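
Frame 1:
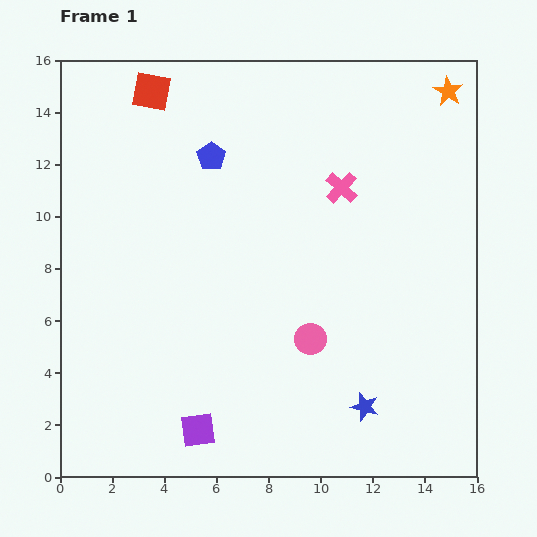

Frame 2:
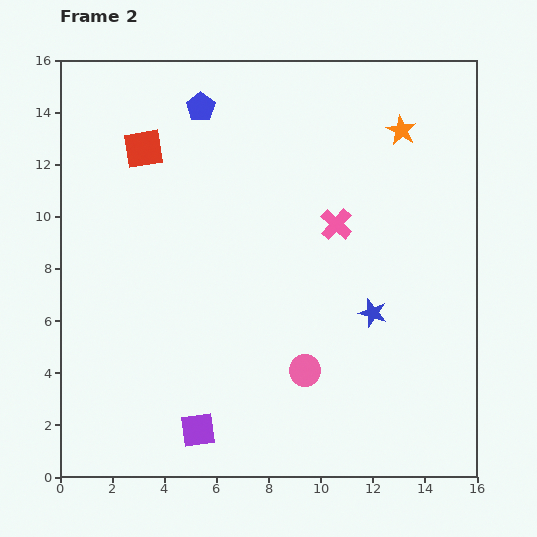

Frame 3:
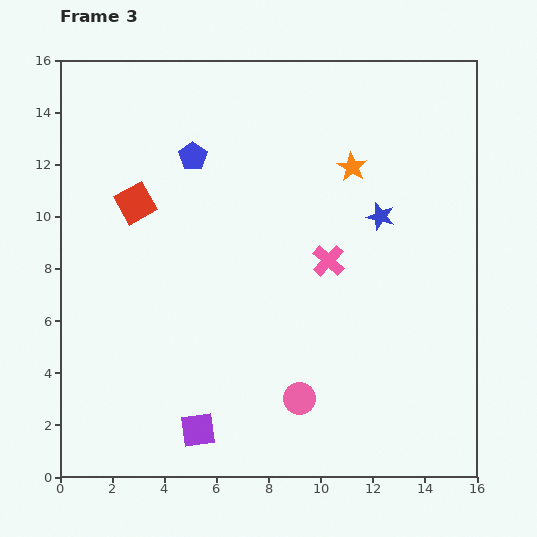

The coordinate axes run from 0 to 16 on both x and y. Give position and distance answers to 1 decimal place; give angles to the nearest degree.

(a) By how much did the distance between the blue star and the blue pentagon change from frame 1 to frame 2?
-1.0

Distance in frame 1: 11.3. Distance in frame 2: 10.3.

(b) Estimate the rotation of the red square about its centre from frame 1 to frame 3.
40° counter-clockwise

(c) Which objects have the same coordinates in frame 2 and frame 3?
the purple square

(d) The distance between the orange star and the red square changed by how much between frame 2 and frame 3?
-1.5

Distance in frame 2: 9.9. Distance in frame 3: 8.4.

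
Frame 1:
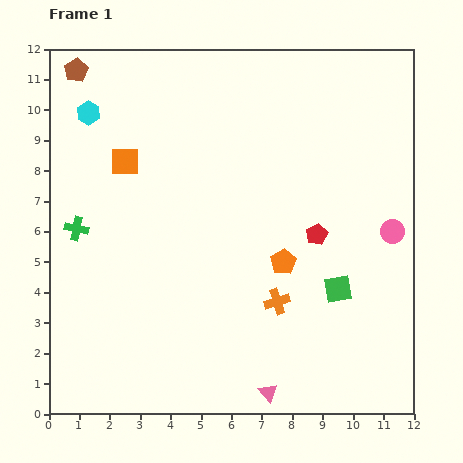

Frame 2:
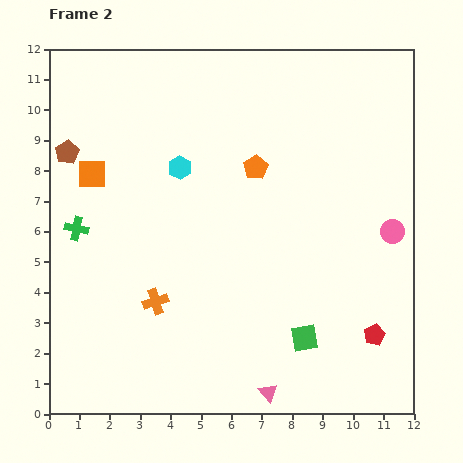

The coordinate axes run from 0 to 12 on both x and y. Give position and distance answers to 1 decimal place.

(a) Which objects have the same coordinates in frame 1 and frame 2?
the pink triangle, the green cross, the pink circle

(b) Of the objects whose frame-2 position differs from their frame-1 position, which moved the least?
the orange square

(moved 1.2)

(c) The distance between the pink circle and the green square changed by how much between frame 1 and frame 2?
+1.9

Distance in frame 1: 2.6. Distance in frame 2: 4.5.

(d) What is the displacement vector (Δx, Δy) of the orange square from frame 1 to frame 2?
(-1.1, -0.4)

The orange square was at (2.5, 8.3) in frame 1 and (1.4, 7.9) in frame 2.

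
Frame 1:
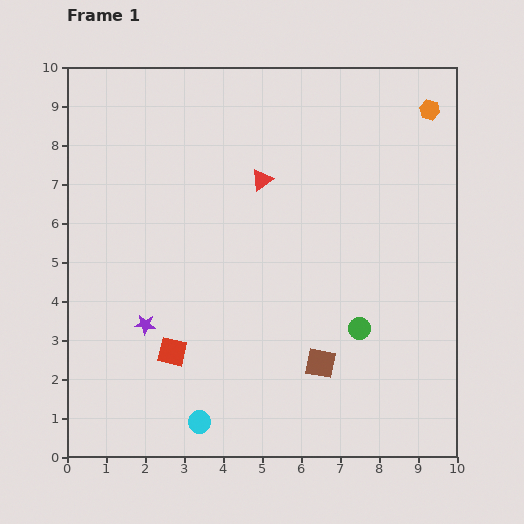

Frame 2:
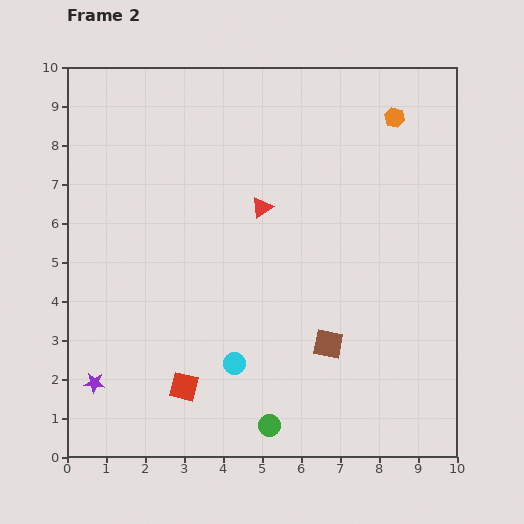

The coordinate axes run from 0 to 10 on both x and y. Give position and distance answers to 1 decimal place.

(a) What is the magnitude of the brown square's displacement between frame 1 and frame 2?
0.5

The brown square moved from (6.5, 2.4) to (6.7, 2.9), a distance of √(0.2² + 0.5²) ≈ 0.5.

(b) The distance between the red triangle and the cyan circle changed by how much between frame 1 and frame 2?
-2.3

Distance in frame 1: 6.4. Distance in frame 2: 4.1.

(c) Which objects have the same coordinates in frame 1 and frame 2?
none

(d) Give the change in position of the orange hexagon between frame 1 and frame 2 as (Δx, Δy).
(-0.9, -0.2)

The orange hexagon was at (9.3, 8.9) in frame 1 and (8.4, 8.7) in frame 2.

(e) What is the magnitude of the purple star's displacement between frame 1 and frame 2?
2.0

The purple star moved from (2.0, 3.4) to (0.7, 1.9), a distance of √(1.3² + 1.5²) ≈ 2.0.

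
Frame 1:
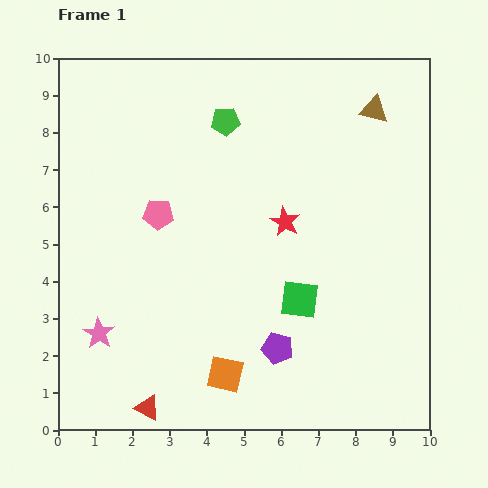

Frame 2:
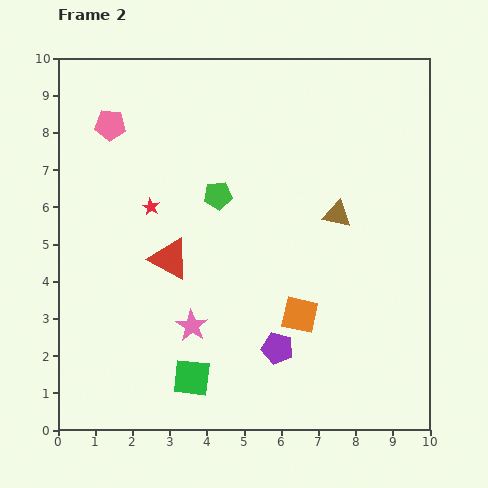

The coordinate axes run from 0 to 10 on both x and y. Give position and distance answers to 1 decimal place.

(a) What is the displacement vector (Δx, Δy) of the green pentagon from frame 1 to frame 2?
(-0.2, -2.0)

The green pentagon was at (4.5, 8.3) in frame 1 and (4.3, 6.3) in frame 2.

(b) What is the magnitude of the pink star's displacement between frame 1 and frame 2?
2.5

The pink star moved from (1.1, 2.6) to (3.6, 2.8), a distance of √(2.5² + 0.2²) ≈ 2.5.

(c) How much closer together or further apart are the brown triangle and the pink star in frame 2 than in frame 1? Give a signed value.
-4.6

Distance in frame 1: 9.5. Distance in frame 2: 4.9.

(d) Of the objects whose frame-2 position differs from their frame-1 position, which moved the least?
the green pentagon

(moved 2.0)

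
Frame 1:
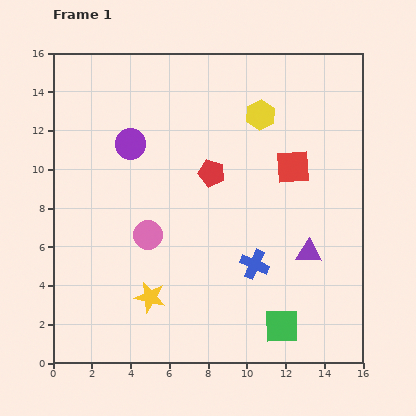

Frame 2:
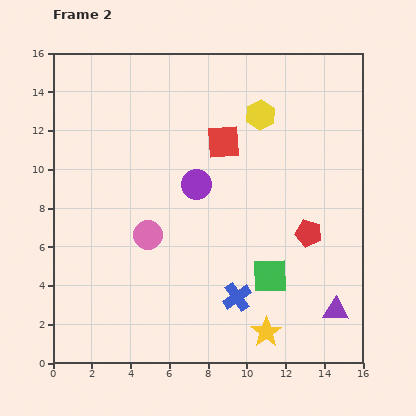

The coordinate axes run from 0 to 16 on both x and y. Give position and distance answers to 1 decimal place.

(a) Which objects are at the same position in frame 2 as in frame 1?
the yellow hexagon, the pink circle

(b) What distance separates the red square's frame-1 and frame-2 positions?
3.8

The red square moved from (12.4, 10.1) to (8.8, 11.4), a distance of √(3.6² + 1.3²) ≈ 3.8.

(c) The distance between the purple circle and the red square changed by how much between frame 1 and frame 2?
-5.9

Distance in frame 1: 8.5. Distance in frame 2: 2.6.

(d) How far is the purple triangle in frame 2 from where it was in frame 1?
3.3

The purple triangle moved from (13.2, 5.7) to (14.6, 2.7), a distance of √(1.4² + 3.0²) ≈ 3.3.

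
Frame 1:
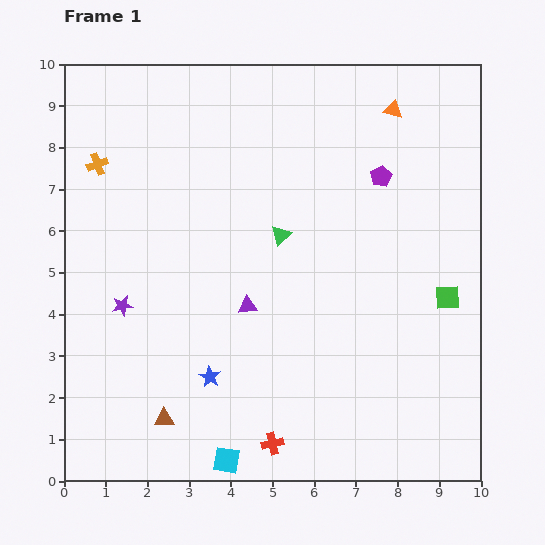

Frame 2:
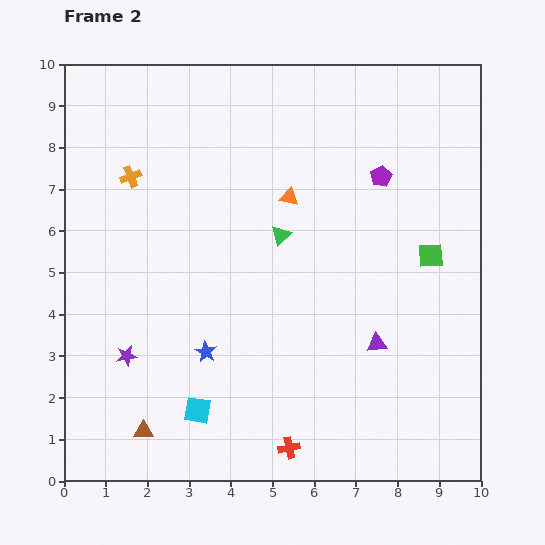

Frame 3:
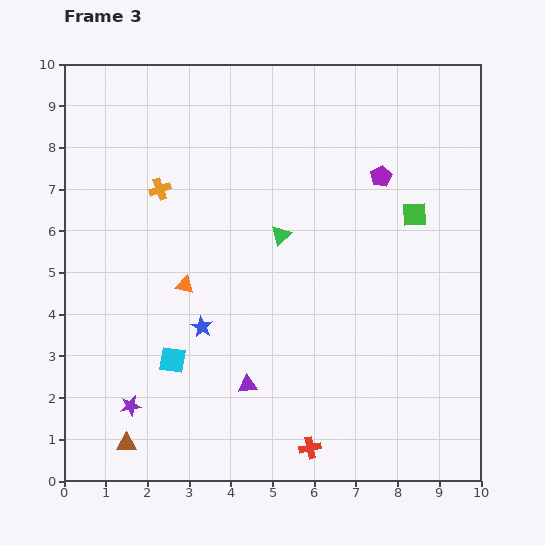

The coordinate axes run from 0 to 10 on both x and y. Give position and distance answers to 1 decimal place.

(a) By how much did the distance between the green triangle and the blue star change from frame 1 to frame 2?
-0.5

Distance in frame 1: 3.8. Distance in frame 2: 3.3.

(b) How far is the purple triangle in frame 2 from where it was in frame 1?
3.2

The purple triangle moved from (4.4, 4.2) to (7.5, 3.3), a distance of √(3.1² + 0.9²) ≈ 3.2.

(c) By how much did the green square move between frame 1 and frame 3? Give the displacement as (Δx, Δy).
(-0.8, 2.0)

The green square was at (9.2, 4.4) in frame 1 and (8.4, 6.4) in frame 3.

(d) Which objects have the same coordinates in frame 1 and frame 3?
the purple pentagon, the green triangle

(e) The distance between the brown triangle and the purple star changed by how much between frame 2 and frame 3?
-0.9

Distance in frame 2: 1.8. Distance in frame 3: 0.9.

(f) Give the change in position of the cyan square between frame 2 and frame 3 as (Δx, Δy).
(-0.6, 1.2)

The cyan square was at (3.2, 1.7) in frame 2 and (2.6, 2.9) in frame 3.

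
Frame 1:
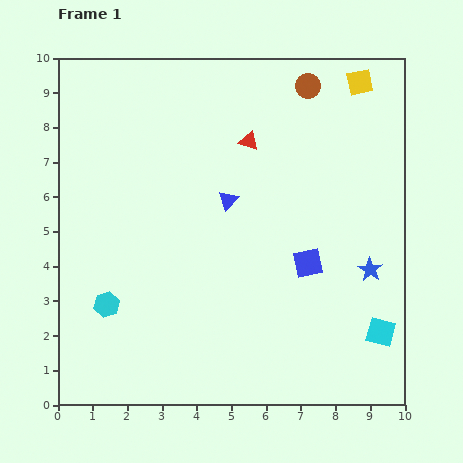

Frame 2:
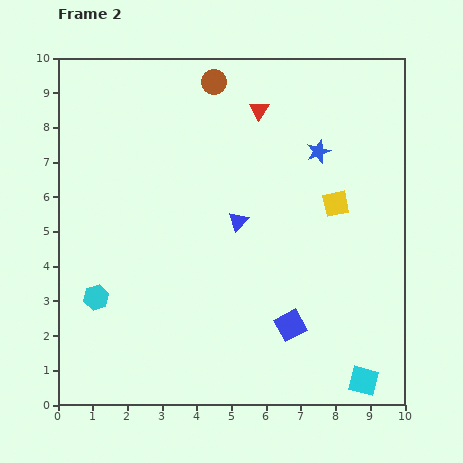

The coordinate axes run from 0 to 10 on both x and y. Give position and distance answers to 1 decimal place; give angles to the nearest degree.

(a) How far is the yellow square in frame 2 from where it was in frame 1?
3.6

The yellow square moved from (8.7, 9.3) to (8.0, 5.8), a distance of √(0.7² + 3.5²) ≈ 3.6.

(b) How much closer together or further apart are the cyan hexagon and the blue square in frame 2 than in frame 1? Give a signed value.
-0.2

Distance in frame 1: 5.9. Distance in frame 2: 5.7.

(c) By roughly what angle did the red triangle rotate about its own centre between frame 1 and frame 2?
42° clockwise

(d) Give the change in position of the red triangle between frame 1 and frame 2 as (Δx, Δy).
(0.3, 0.9)

The red triangle was at (5.5, 7.6) in frame 1 and (5.8, 8.5) in frame 2.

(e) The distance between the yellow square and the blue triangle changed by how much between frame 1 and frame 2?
-2.3

Distance in frame 1: 5.1. Distance in frame 2: 2.8.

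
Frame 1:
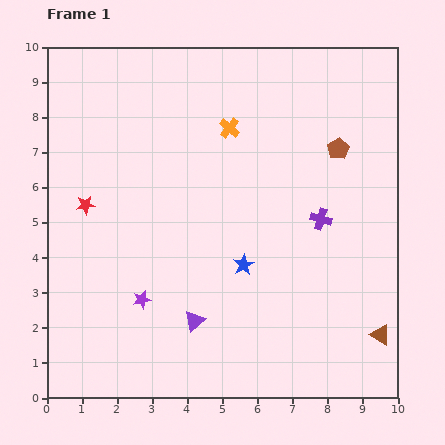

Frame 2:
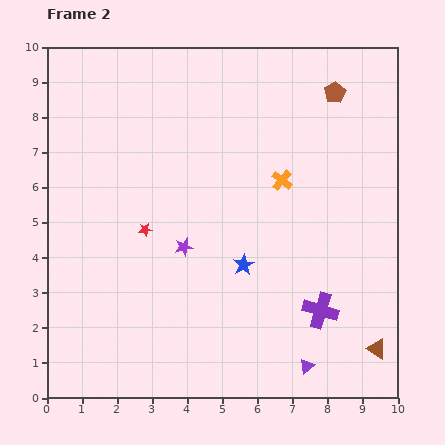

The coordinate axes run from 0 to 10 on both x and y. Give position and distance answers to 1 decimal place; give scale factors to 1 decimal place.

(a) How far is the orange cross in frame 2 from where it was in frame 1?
2.1

The orange cross moved from (5.2, 7.7) to (6.7, 6.2), a distance of √(1.5² + 1.5²) ≈ 2.1.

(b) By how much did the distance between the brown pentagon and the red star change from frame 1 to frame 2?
-0.7

Distance in frame 1: 7.4. Distance in frame 2: 6.7.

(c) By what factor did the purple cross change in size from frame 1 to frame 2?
1.7×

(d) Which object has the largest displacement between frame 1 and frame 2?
the purple triangle

(moved 3.5; next 2.6)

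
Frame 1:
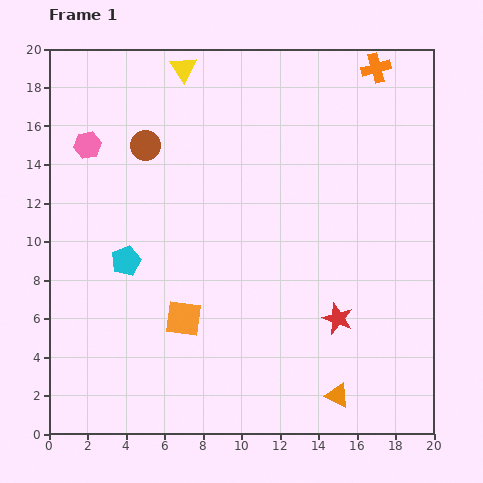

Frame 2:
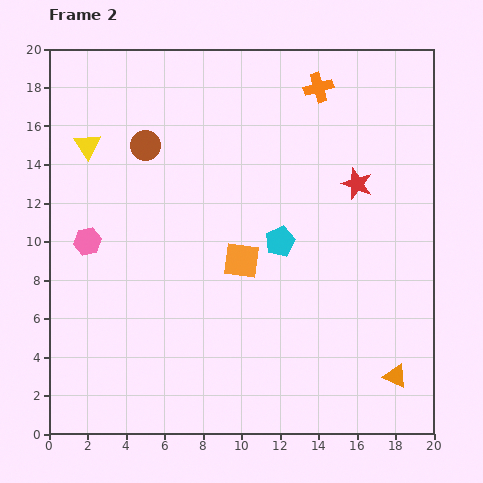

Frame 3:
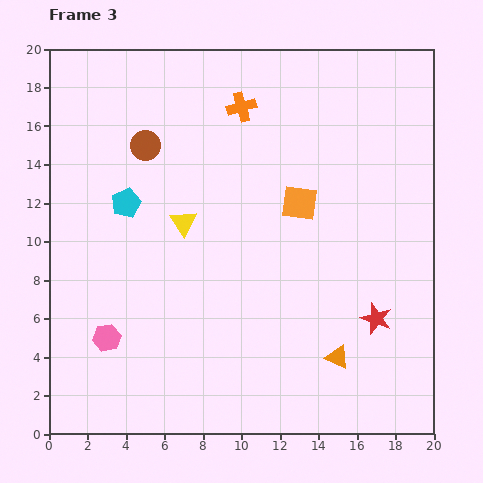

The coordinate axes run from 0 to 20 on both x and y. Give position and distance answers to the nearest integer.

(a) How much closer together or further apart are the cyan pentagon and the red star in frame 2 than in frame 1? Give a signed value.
-6

Distance in frame 1: 11. Distance in frame 2: 5.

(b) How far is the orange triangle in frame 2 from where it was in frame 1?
3

The orange triangle moved from (15, 2) to (18, 3), a distance of √(3² + 1²) ≈ 3.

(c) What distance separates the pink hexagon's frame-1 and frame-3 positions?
10

The pink hexagon moved from (2, 15) to (3, 5), a distance of √(1² + 10²) ≈ 10.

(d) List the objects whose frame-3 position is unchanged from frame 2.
the brown circle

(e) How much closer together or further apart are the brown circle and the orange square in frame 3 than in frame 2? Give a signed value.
+1

Distance in frame 2: 8. Distance in frame 3: 9.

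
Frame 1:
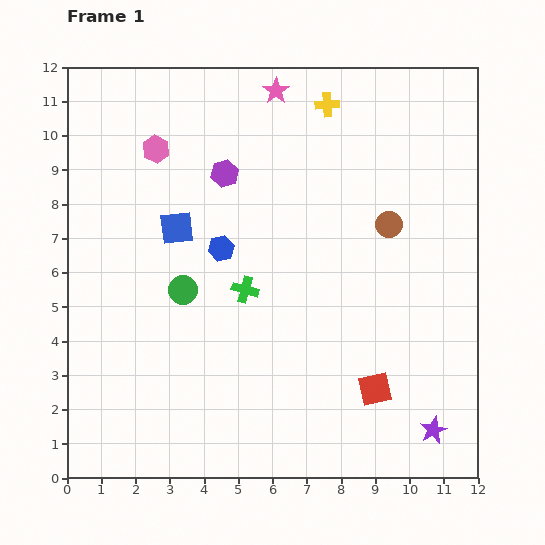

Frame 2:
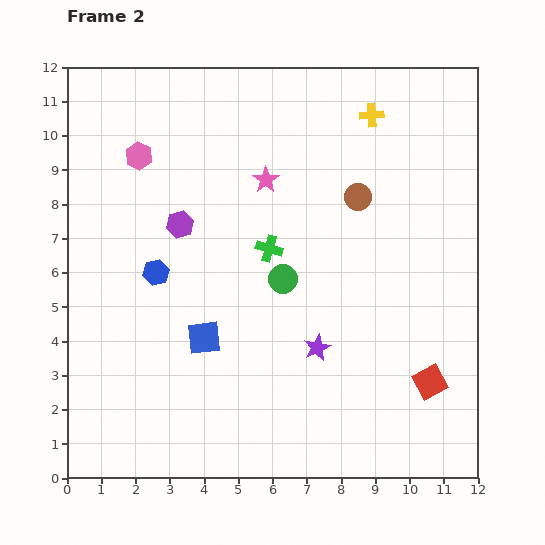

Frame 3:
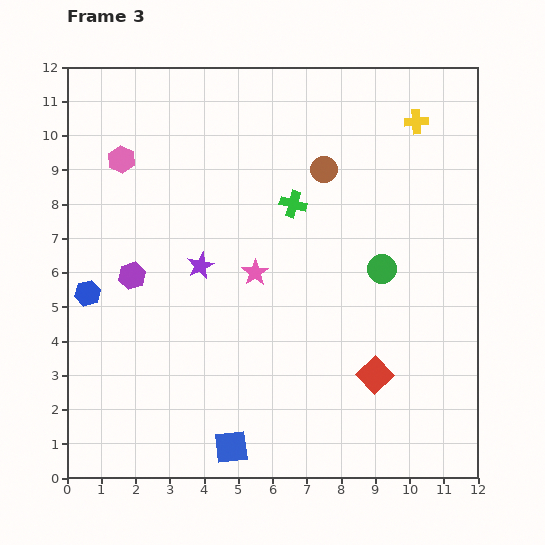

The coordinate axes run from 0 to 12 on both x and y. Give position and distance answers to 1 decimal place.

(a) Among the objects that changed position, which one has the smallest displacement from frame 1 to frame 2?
the pink hexagon

(moved 0.5)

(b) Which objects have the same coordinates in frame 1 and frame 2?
none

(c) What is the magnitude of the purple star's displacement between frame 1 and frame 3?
8.3

The purple star moved from (10.7, 1.4) to (3.9, 6.2), a distance of √(6.8² + 4.8²) ≈ 8.3.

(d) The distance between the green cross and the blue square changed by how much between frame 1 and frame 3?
+4.6

Distance in frame 1: 2.7. Distance in frame 3: 7.3.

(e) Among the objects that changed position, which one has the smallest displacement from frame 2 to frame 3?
the pink hexagon

(moved 0.5)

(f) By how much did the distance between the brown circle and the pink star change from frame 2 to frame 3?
+0.9

Distance in frame 2: 2.7. Distance in frame 3: 3.6.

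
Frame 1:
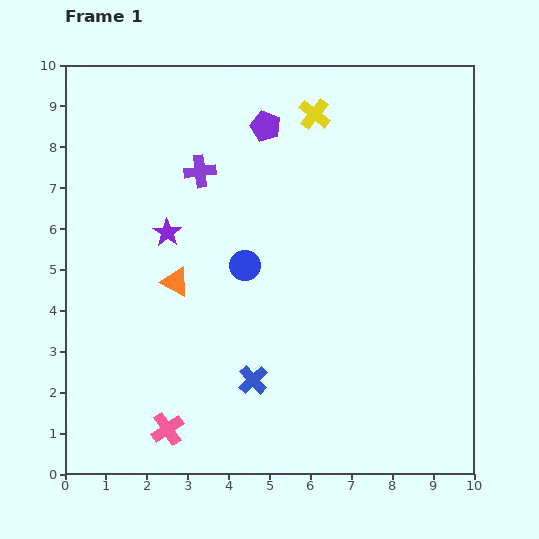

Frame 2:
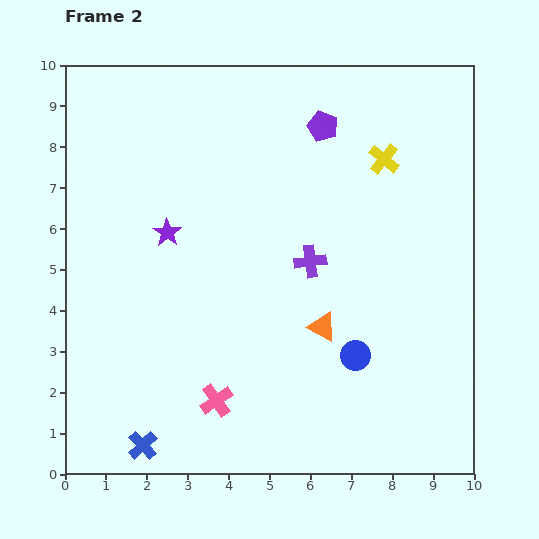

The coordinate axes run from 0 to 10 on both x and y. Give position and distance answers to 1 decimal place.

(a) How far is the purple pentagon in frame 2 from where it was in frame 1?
1.4

The purple pentagon moved from (4.9, 8.5) to (6.3, 8.5), a distance of √(1.4² + 0.0²) ≈ 1.4.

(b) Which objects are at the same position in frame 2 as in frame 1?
the purple star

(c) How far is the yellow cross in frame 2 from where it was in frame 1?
2.0

The yellow cross moved from (6.1, 8.8) to (7.8, 7.7), a distance of √(1.7² + 1.1²) ≈ 2.0.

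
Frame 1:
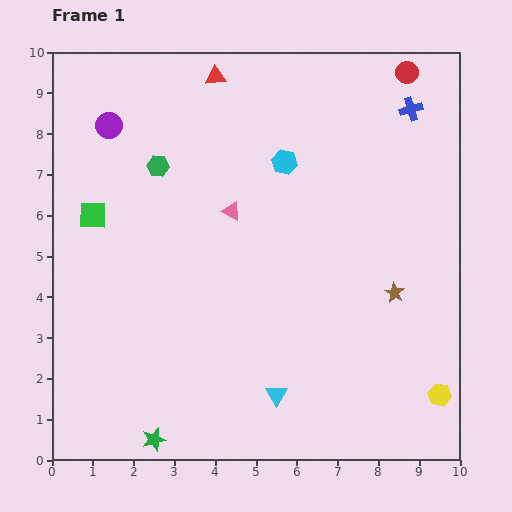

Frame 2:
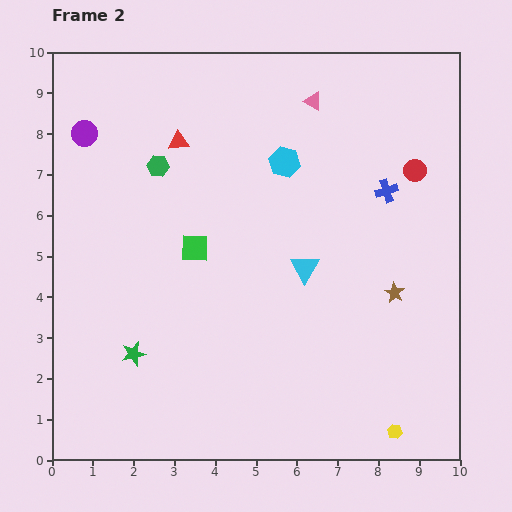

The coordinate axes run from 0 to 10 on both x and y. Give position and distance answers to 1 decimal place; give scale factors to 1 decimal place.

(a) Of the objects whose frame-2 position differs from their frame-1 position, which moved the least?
the purple circle

(moved 0.6)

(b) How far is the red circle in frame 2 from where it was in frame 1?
2.4

The red circle moved from (8.7, 9.5) to (8.9, 7.1), a distance of √(0.2² + 2.4²) ≈ 2.4.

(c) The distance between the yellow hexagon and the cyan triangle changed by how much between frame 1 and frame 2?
+0.6

Distance in frame 1: 4.0. Distance in frame 2: 4.6.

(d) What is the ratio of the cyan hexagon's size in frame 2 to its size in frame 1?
1.3×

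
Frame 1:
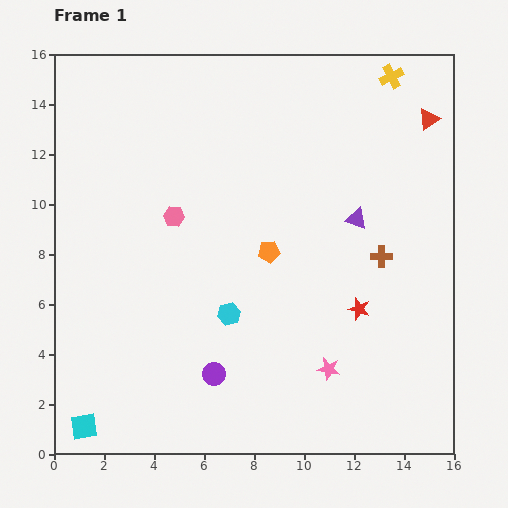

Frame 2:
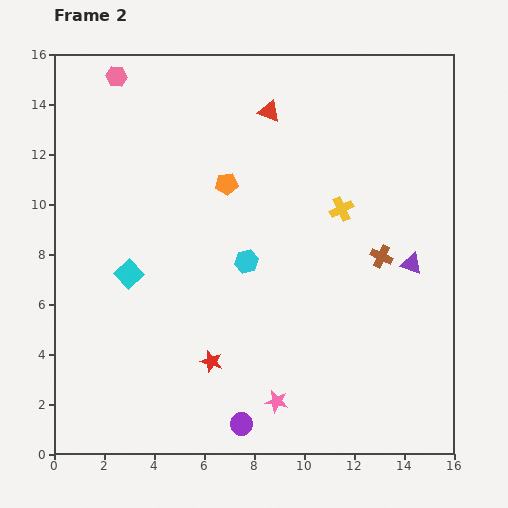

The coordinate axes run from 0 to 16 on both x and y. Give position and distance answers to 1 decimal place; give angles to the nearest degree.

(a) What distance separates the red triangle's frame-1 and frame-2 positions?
6.4

The red triangle moved from (15.0, 13.4) to (8.6, 13.7), a distance of √(6.4² + 0.3²) ≈ 6.4.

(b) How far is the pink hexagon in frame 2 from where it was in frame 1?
6.1

The pink hexagon moved from (4.8, 9.5) to (2.5, 15.1), a distance of √(2.3² + 5.6²) ≈ 6.1.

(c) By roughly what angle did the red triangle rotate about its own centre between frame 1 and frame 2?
53° clockwise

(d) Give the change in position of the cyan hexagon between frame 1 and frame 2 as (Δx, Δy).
(0.7, 2.1)

The cyan hexagon was at (7.0, 5.6) in frame 1 and (7.7, 7.7) in frame 2.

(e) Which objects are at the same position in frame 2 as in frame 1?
the brown cross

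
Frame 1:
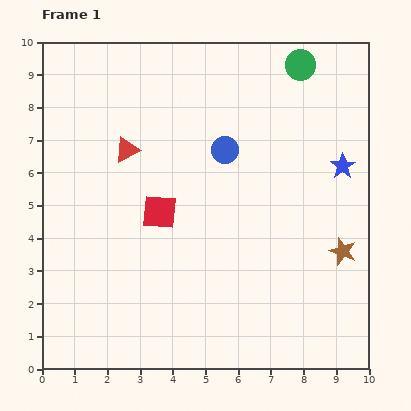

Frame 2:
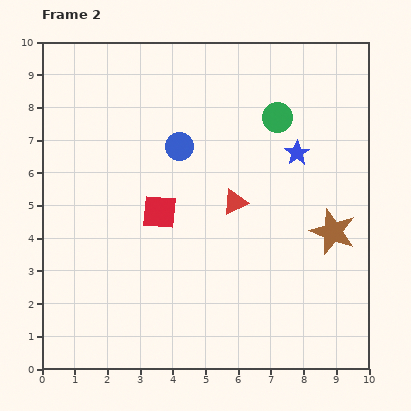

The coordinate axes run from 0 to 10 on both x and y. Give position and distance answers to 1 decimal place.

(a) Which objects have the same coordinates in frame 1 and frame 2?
the red square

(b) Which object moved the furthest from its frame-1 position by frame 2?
the red triangle

(moved 3.7; next 1.7)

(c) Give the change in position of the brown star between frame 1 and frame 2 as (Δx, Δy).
(-0.3, 0.6)

The brown star was at (9.2, 3.6) in frame 1 and (8.9, 4.2) in frame 2.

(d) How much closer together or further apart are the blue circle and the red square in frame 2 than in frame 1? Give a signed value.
-0.7

Distance in frame 1: 2.8. Distance in frame 2: 2.1.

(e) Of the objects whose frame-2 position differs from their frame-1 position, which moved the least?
the brown star

(moved 0.7)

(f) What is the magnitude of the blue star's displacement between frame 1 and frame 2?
1.5

The blue star moved from (9.2, 6.2) to (7.8, 6.6), a distance of √(1.4² + 0.4²) ≈ 1.5.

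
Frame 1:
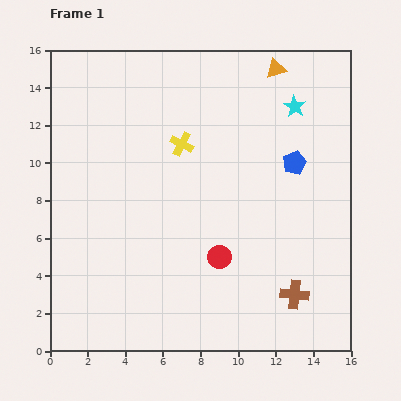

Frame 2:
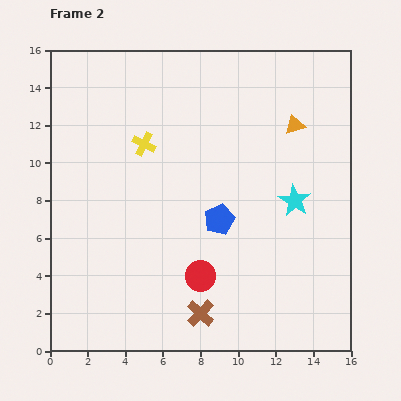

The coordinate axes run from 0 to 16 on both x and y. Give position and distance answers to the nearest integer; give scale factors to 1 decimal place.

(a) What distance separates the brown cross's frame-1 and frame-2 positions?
5

The brown cross moved from (13, 3) to (8, 2), a distance of √(5² + 1²) ≈ 5.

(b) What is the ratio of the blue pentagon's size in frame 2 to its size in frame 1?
1.3×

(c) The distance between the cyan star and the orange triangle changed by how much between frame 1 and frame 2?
+2

Distance in frame 1: 2. Distance in frame 2: 4.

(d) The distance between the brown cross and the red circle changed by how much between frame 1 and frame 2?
-2

Distance in frame 1: 4. Distance in frame 2: 2.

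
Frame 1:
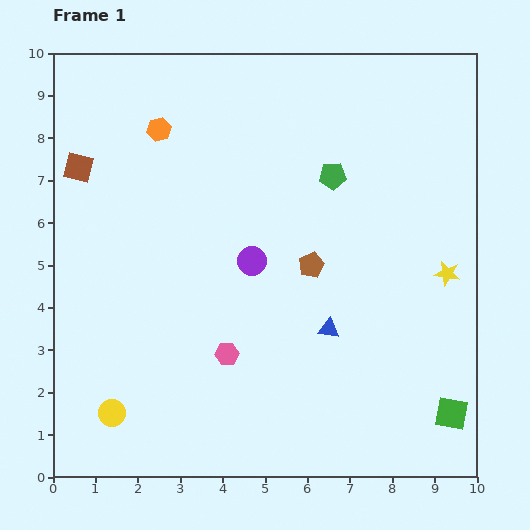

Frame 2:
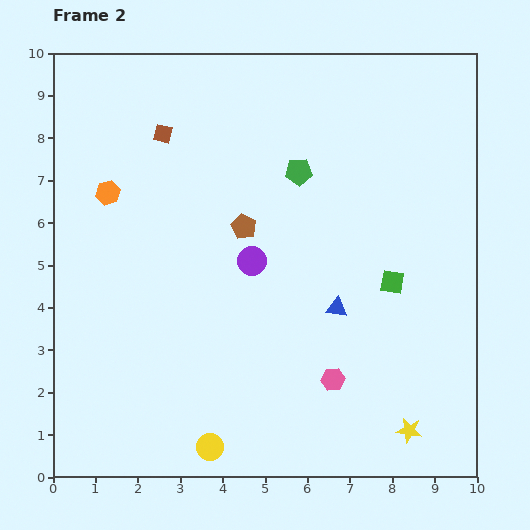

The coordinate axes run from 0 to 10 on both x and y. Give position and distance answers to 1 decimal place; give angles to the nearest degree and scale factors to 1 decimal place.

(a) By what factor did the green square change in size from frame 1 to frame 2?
0.7×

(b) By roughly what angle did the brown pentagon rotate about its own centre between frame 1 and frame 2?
20° counter-clockwise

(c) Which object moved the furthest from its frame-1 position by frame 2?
the yellow star

(moved 3.8; next 3.4)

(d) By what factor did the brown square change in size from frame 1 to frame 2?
0.6×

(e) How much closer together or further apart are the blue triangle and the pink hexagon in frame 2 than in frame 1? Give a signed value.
-0.8

Distance in frame 1: 2.5. Distance in frame 2: 1.7.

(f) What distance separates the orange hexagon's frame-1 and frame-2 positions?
1.9

The orange hexagon moved from (2.5, 8.2) to (1.3, 6.7), a distance of √(1.2² + 1.5²) ≈ 1.9.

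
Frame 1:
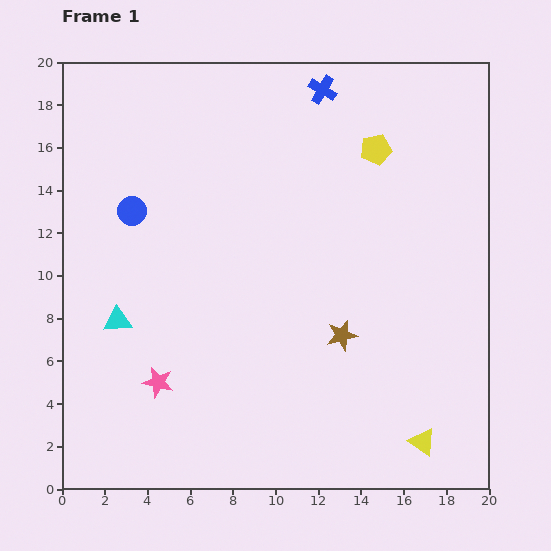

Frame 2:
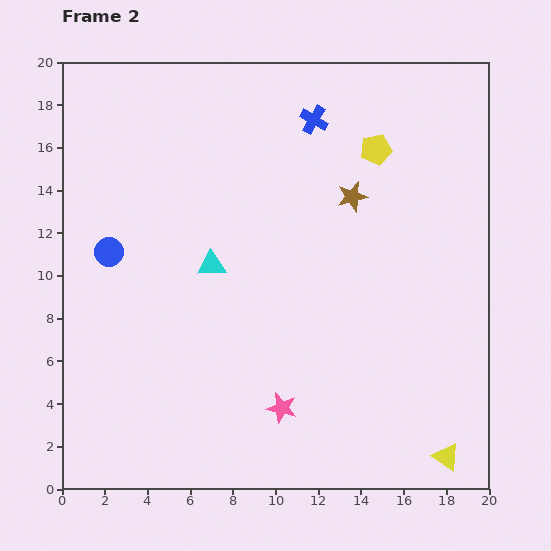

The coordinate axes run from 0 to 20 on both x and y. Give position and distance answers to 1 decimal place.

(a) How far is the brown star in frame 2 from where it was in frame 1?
6.5

The brown star moved from (13.1, 7.2) to (13.6, 13.7), a distance of √(0.5² + 6.5²) ≈ 6.5.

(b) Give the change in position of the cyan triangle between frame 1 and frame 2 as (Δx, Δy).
(4.4, 2.6)

The cyan triangle was at (2.6, 7.9) in frame 1 and (7.0, 10.5) in frame 2.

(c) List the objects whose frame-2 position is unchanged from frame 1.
the yellow pentagon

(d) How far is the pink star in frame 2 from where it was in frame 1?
5.9

The pink star moved from (4.5, 5.0) to (10.3, 3.8), a distance of √(5.8² + 1.2²) ≈ 5.9.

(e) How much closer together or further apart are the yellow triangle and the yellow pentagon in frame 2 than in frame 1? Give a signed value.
+0.9

Distance in frame 1: 13.9. Distance in frame 2: 14.8.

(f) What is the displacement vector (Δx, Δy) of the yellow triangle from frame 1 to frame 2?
(1.1, -0.7)

The yellow triangle was at (16.9, 2.2) in frame 1 and (18.0, 1.5) in frame 2.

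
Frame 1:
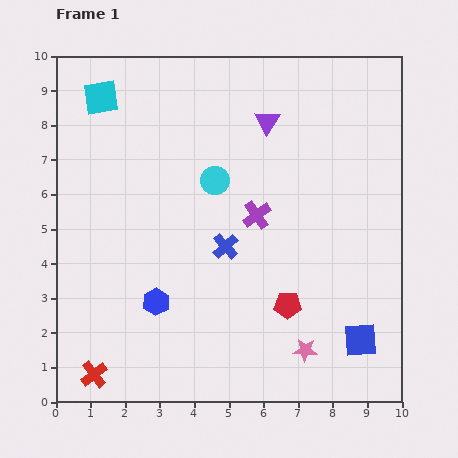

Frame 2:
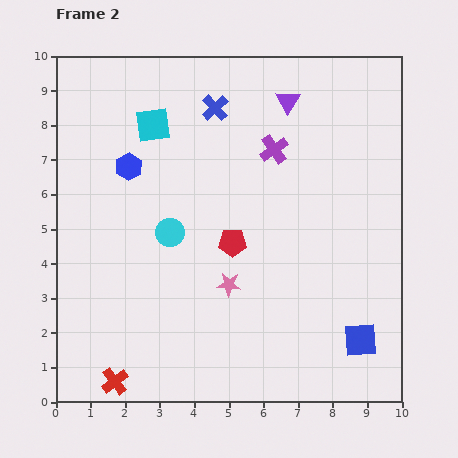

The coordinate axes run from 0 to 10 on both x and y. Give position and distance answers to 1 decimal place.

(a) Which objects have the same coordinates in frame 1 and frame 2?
the blue square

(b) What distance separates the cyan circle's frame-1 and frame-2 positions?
2.0

The cyan circle moved from (4.6, 6.4) to (3.3, 4.9), a distance of √(1.3² + 1.5²) ≈ 2.0.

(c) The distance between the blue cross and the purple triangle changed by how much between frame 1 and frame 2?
-1.7

Distance in frame 1: 3.8. Distance in frame 2: 2.1.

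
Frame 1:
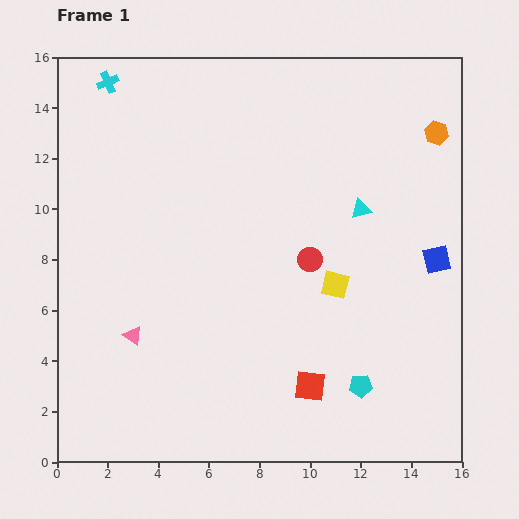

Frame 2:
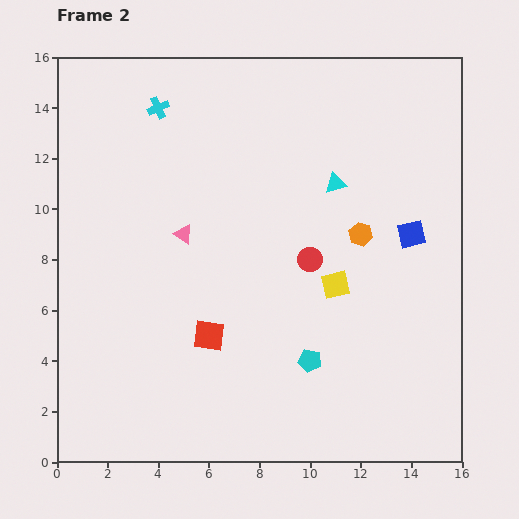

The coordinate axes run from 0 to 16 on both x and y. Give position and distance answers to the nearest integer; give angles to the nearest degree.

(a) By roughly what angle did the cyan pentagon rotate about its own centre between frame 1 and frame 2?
16° clockwise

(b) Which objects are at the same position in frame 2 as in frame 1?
the red circle, the yellow square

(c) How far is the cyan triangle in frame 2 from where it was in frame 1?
1

The cyan triangle moved from (12, 10) to (11, 11), a distance of √(1² + 1²) ≈ 1.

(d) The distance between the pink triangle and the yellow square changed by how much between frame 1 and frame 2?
-2

Distance in frame 1: 8. Distance in frame 2: 6.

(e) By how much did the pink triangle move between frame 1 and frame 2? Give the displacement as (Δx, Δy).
(2, 4)

The pink triangle was at (3, 5) in frame 1 and (5, 9) in frame 2.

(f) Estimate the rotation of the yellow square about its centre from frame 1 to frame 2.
28° counter-clockwise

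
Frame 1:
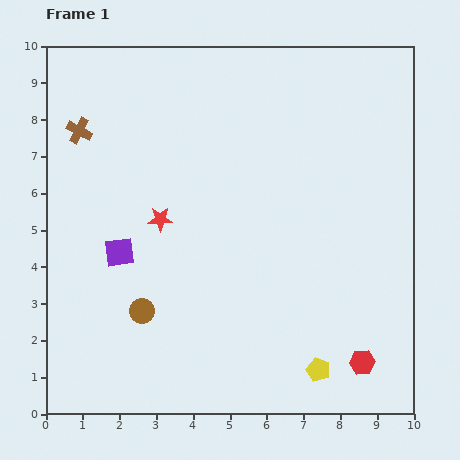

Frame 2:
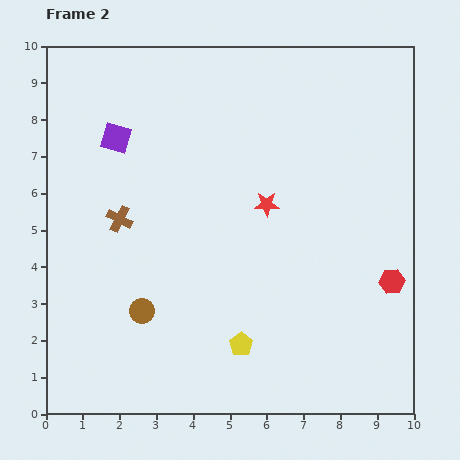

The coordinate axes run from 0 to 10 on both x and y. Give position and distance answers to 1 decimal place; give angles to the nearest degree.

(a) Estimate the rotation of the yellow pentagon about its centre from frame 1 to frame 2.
16° clockwise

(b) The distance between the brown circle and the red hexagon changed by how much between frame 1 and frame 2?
+0.6

Distance in frame 1: 6.2. Distance in frame 2: 6.8.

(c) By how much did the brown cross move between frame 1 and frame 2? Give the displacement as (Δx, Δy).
(1.1, -2.4)

The brown cross was at (0.9, 7.7) in frame 1 and (2.0, 5.3) in frame 2.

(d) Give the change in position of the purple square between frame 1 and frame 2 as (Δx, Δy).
(-0.1, 3.1)

The purple square was at (2.0, 4.4) in frame 1 and (1.9, 7.5) in frame 2.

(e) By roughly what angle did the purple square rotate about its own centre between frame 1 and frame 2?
23° clockwise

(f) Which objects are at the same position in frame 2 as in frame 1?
the brown circle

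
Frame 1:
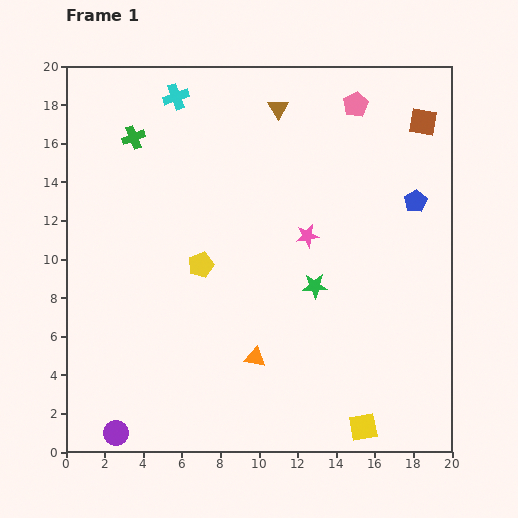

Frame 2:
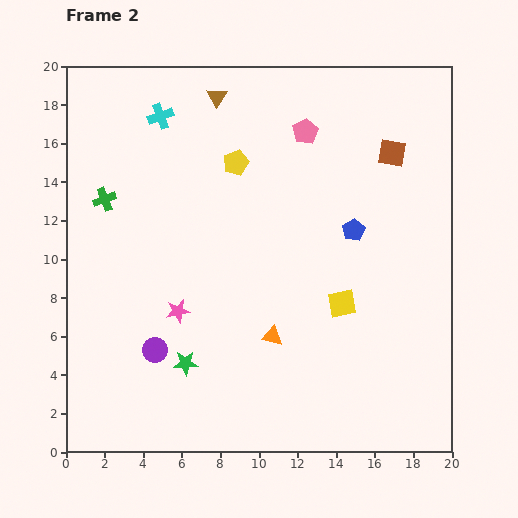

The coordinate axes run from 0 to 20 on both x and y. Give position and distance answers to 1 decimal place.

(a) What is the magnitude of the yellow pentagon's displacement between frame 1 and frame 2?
5.6

The yellow pentagon moved from (7.0, 9.7) to (8.8, 15.0), a distance of √(1.8² + 5.3²) ≈ 5.6.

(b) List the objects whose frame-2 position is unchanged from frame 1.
none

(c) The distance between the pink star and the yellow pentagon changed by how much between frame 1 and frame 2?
+2.6

Distance in frame 1: 5.7. Distance in frame 2: 8.3.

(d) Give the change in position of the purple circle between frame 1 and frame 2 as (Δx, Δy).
(2.0, 4.3)

The purple circle was at (2.6, 1.0) in frame 1 and (4.6, 5.3) in frame 2.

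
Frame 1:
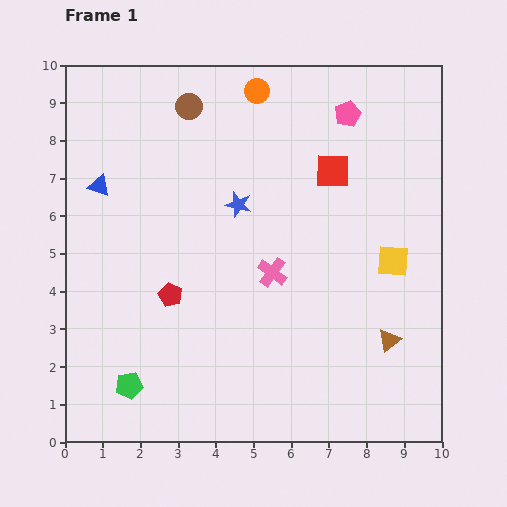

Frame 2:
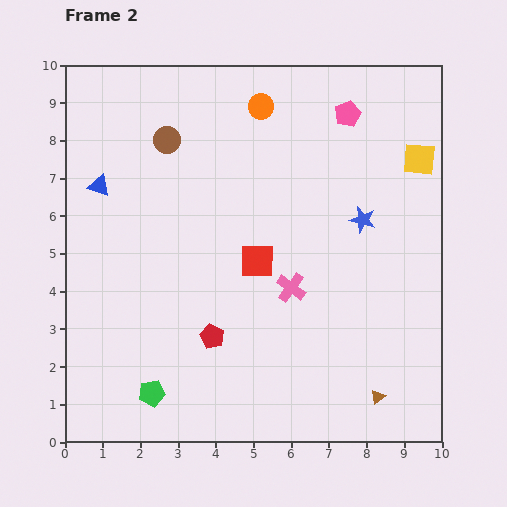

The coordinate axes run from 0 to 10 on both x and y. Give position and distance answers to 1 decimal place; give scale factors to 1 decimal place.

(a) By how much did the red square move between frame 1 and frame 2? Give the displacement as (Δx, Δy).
(-2.0, -2.4)

The red square was at (7.1, 7.2) in frame 1 and (5.1, 4.8) in frame 2.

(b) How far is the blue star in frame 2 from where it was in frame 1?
3.3

The blue star moved from (4.6, 6.3) to (7.9, 5.9), a distance of √(3.3² + 0.4²) ≈ 3.3.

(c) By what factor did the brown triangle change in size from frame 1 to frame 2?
0.6×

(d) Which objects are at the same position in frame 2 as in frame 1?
the pink pentagon, the blue triangle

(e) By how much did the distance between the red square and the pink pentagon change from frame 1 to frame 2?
+3.0

Distance in frame 1: 1.6. Distance in frame 2: 4.6.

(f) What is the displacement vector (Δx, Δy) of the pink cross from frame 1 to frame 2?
(0.5, -0.4)

The pink cross was at (5.5, 4.5) in frame 1 and (6.0, 4.1) in frame 2.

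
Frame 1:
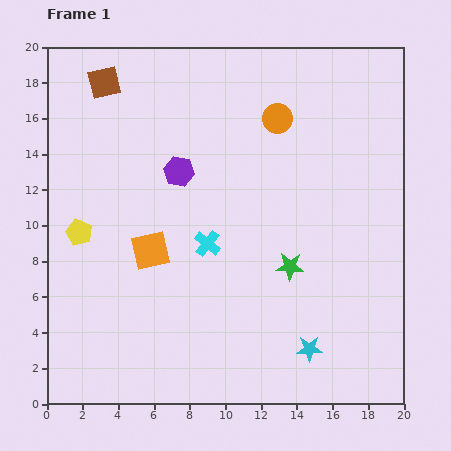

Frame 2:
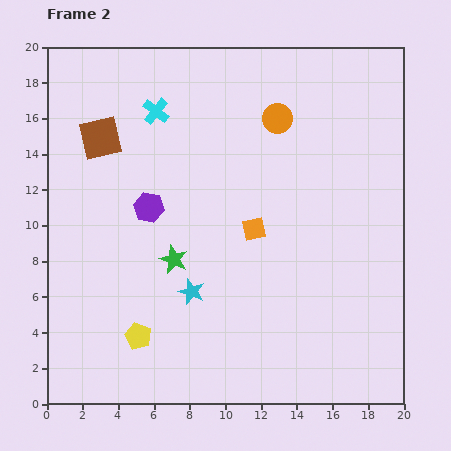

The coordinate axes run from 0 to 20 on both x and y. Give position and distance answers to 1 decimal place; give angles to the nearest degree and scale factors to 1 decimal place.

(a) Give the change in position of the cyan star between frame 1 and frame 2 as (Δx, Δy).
(-6.6, 3.2)

The cyan star was at (14.7, 3.1) in frame 1 and (8.1, 6.3) in frame 2.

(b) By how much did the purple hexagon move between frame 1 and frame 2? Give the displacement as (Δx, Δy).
(-1.7, -2.0)

The purple hexagon was at (7.4, 13.0) in frame 1 and (5.7, 11.0) in frame 2.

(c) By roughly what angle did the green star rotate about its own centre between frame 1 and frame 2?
21° clockwise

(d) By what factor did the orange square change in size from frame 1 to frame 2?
0.6×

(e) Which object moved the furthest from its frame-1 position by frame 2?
the cyan cross

(moved 7.9; next 7.3)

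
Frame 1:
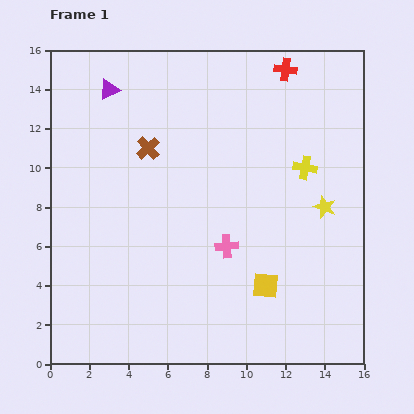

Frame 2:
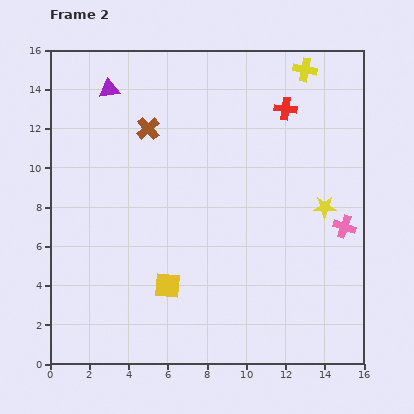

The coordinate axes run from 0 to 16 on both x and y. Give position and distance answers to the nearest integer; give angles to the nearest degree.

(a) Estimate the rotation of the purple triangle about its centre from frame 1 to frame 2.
19° clockwise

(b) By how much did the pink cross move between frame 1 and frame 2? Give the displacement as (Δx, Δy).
(6, 1)

The pink cross was at (9, 6) in frame 1 and (15, 7) in frame 2.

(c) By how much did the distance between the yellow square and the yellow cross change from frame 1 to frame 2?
+7

Distance in frame 1: 6. Distance in frame 2: 13.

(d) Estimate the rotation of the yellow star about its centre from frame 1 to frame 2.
21° counter-clockwise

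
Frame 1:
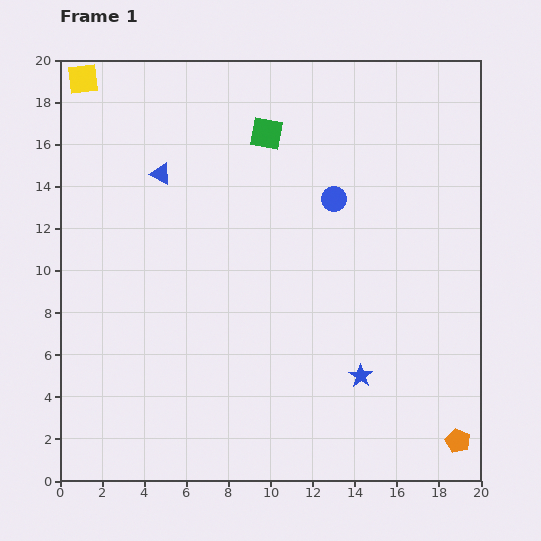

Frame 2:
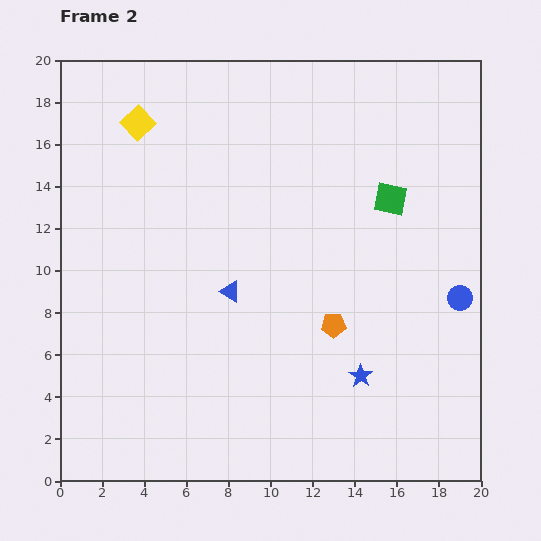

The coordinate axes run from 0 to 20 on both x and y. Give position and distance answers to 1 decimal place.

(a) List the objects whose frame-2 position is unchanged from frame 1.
the blue star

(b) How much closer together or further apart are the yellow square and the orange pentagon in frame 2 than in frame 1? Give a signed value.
-11.4

Distance in frame 1: 24.8. Distance in frame 2: 13.4.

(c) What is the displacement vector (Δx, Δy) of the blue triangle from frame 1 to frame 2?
(3.3, -5.6)

The blue triangle was at (4.8, 14.6) in frame 1 and (8.1, 9.0) in frame 2.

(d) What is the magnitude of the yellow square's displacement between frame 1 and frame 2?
3.3

The yellow square moved from (1.1, 19.1) to (3.7, 17.0), a distance of √(2.6² + 2.1²) ≈ 3.3.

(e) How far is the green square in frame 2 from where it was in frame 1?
6.7

The green square moved from (9.8, 16.5) to (15.7, 13.4), a distance of √(5.9² + 3.1²) ≈ 6.7.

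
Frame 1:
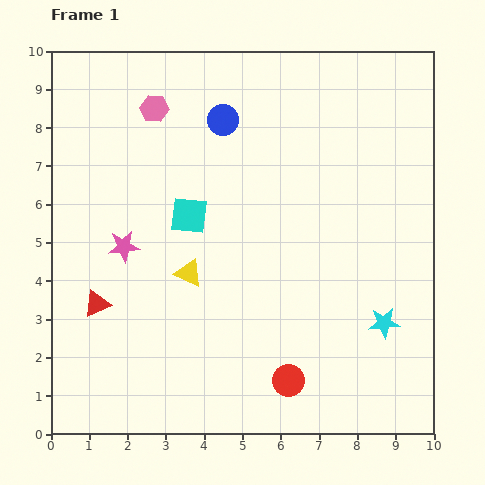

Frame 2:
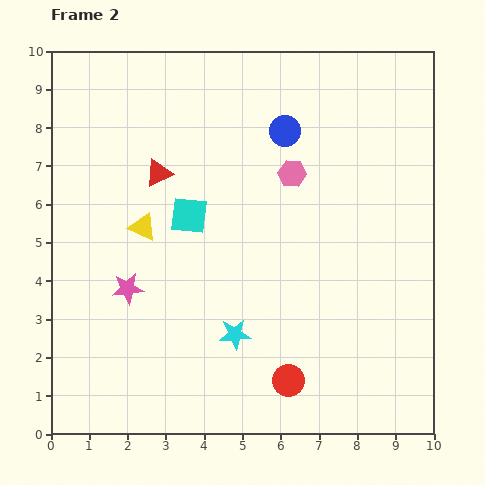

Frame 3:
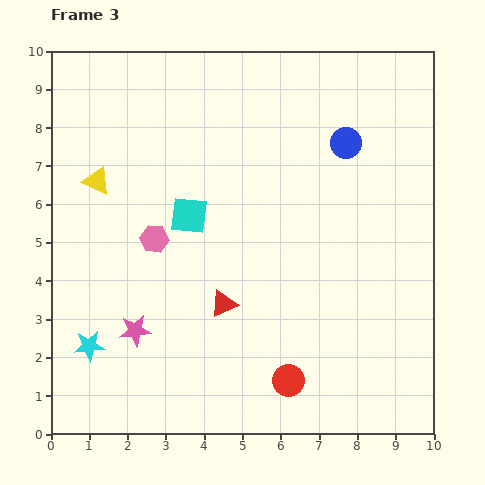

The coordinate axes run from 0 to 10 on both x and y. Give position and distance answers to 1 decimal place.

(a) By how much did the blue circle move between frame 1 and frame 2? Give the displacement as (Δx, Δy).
(1.6, -0.3)

The blue circle was at (4.5, 8.2) in frame 1 and (6.1, 7.9) in frame 2.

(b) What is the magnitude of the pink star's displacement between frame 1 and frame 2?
1.1

The pink star moved from (1.9, 4.9) to (2.0, 3.8), a distance of √(0.1² + 1.1²) ≈ 1.1.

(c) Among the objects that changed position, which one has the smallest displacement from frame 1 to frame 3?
the pink star

(moved 2.2)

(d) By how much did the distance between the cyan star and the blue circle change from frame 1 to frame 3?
+1.7

Distance in frame 1: 6.8. Distance in frame 3: 8.5.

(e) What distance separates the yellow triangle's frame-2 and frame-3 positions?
1.7

The yellow triangle moved from (2.4, 5.4) to (1.2, 6.6), a distance of √(1.2² + 1.2²) ≈ 1.7.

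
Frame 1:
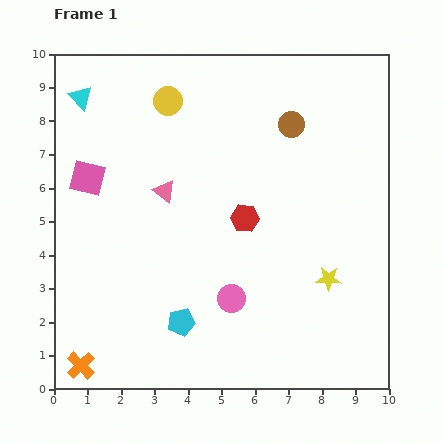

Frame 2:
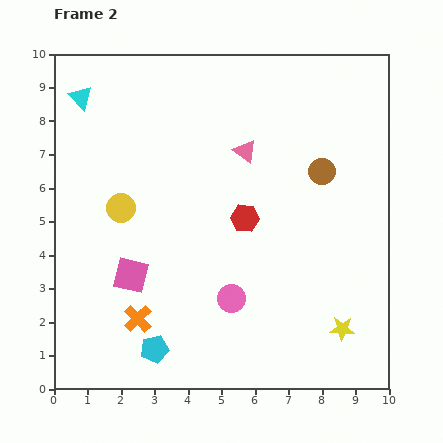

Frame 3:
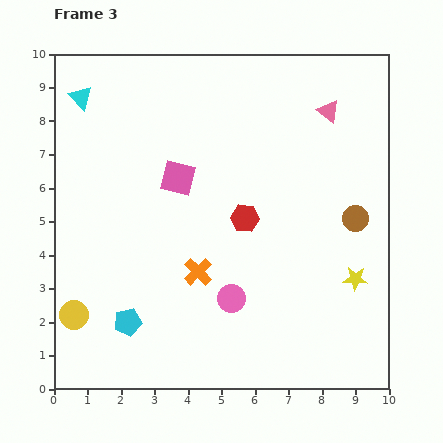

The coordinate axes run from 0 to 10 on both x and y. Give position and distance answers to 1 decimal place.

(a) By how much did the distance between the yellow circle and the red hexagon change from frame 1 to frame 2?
-0.5

Distance in frame 1: 4.2. Distance in frame 2: 3.7.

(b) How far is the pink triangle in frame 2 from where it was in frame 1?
2.7

The pink triangle moved from (3.3, 5.9) to (5.7, 7.1), a distance of √(2.4² + 1.2²) ≈ 2.7.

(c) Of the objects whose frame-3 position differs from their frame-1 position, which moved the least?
the yellow star

(moved 0.8)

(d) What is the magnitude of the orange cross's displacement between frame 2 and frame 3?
2.3

The orange cross moved from (2.5, 2.1) to (4.3, 3.5), a distance of √(1.8² + 1.4²) ≈ 2.3.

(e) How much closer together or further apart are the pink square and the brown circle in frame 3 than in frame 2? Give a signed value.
-1.1

Distance in frame 2: 6.5. Distance in frame 3: 5.4.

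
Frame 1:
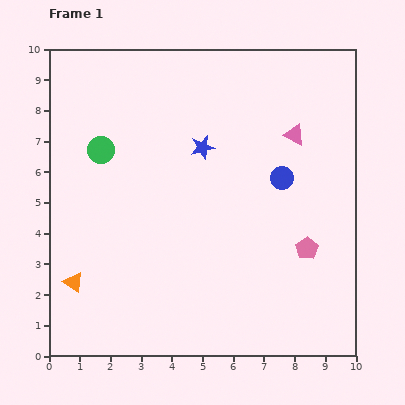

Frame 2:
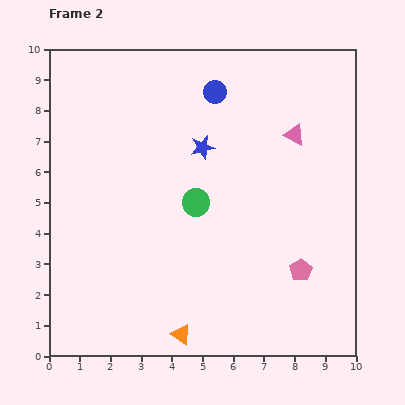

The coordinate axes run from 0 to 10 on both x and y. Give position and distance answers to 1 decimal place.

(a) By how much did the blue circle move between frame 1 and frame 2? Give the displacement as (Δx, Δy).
(-2.2, 2.8)

The blue circle was at (7.6, 5.8) in frame 1 and (5.4, 8.6) in frame 2.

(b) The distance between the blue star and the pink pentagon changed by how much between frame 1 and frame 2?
+0.4

Distance in frame 1: 4.7. Distance in frame 2: 5.1.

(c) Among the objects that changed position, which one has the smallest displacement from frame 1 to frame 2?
the pink pentagon

(moved 0.7)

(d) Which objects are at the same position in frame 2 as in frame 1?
the blue star, the pink triangle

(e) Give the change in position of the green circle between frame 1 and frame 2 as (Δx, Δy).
(3.1, -1.7)

The green circle was at (1.7, 6.7) in frame 1 and (4.8, 5.0) in frame 2.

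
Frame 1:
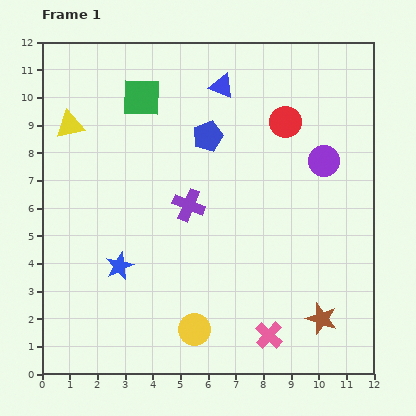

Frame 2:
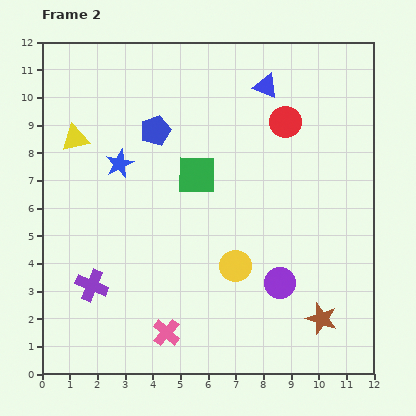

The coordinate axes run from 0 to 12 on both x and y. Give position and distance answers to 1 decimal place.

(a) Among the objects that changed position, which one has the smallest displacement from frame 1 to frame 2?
the yellow triangle

(moved 0.5)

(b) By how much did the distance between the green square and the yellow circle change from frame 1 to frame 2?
-5.0

Distance in frame 1: 8.6. Distance in frame 2: 3.6.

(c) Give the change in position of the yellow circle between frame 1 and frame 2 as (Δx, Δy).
(1.5, 2.3)

The yellow circle was at (5.5, 1.6) in frame 1 and (7.0, 3.9) in frame 2.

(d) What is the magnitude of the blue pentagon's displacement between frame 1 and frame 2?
1.9

The blue pentagon moved from (6.0, 8.6) to (4.1, 8.8), a distance of √(1.9² + 0.2²) ≈ 1.9.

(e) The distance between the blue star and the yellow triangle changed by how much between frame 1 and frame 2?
-3.6

Distance in frame 1: 5.4. Distance in frame 2: 1.8.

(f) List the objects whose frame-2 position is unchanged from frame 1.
the brown star, the red circle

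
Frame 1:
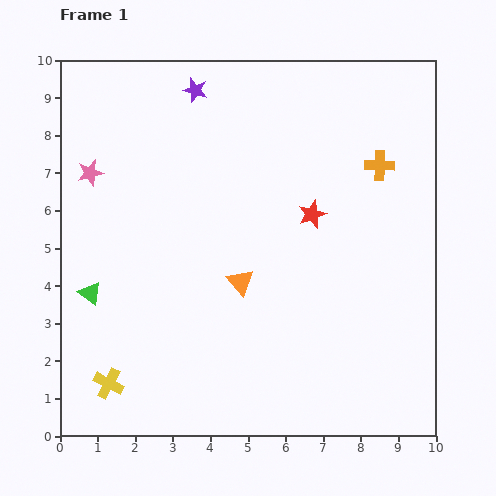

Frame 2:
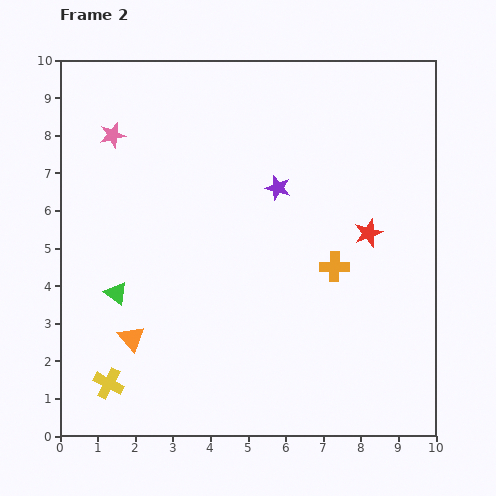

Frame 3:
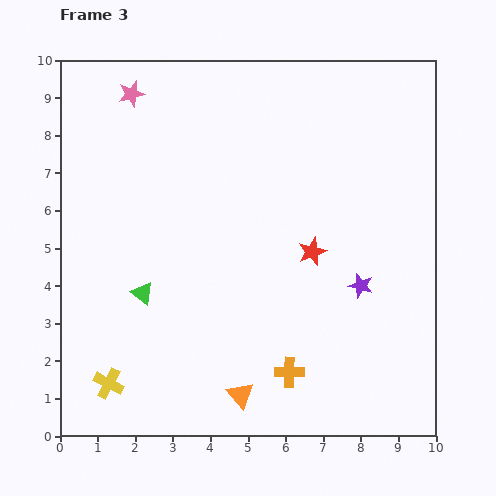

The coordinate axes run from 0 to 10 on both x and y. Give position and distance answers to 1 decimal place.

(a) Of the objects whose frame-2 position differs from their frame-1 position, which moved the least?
the green triangle

(moved 0.7)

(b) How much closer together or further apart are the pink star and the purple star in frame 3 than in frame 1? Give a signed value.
+4.4

Distance in frame 1: 3.6. Distance in frame 3: 8.0.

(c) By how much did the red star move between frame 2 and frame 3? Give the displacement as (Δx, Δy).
(-1.5, -0.5)

The red star was at (8.2, 5.4) in frame 2 and (6.7, 4.9) in frame 3.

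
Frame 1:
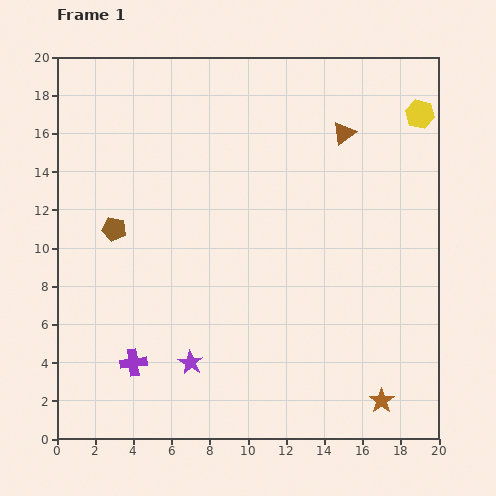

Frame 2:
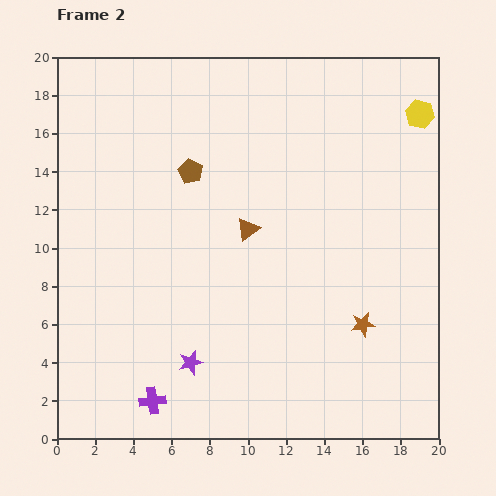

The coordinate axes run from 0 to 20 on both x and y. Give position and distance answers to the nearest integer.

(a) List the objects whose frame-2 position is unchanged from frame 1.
the purple star, the yellow hexagon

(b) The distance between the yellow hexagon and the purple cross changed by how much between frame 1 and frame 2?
+1

Distance in frame 1: 20. Distance in frame 2: 21.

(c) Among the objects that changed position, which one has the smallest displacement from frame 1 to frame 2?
the purple cross

(moved 2)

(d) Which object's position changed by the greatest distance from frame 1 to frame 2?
the brown triangle

(moved 7; next 5)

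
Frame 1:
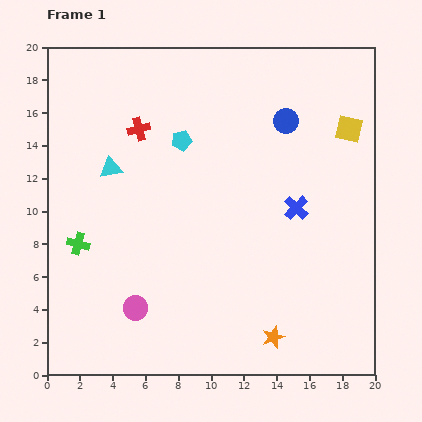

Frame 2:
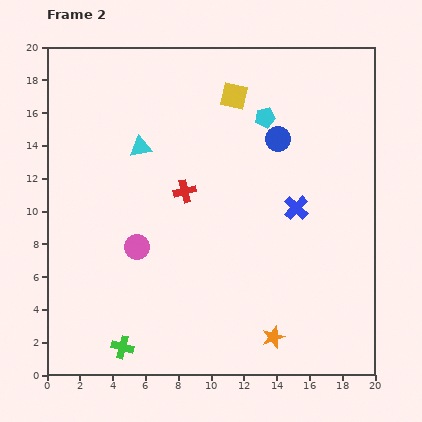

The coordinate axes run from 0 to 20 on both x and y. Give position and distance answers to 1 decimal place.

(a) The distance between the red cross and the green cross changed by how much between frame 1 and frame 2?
+2.3

Distance in frame 1: 7.9. Distance in frame 2: 10.2.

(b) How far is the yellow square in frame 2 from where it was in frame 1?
7.3

The yellow square moved from (18.4, 15.0) to (11.4, 17.0), a distance of √(7.0² + 2.0²) ≈ 7.3.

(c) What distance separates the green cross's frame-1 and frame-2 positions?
6.9

The green cross moved from (1.9, 8.0) to (4.6, 1.7), a distance of √(2.7² + 6.3²) ≈ 6.9.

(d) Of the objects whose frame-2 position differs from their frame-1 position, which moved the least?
the blue circle

(moved 1.2)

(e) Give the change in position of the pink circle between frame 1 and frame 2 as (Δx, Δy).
(0.1, 3.7)

The pink circle was at (5.4, 4.1) in frame 1 and (5.5, 7.8) in frame 2.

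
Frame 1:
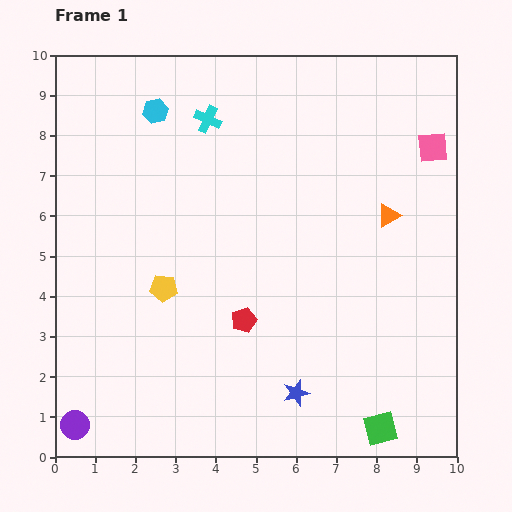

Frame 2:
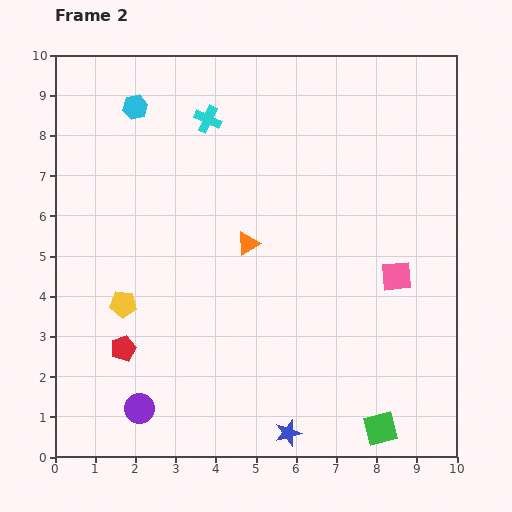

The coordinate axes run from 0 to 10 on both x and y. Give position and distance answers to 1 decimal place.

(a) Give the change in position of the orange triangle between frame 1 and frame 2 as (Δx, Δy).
(-3.5, -0.7)

The orange triangle was at (8.3, 6.0) in frame 1 and (4.8, 5.3) in frame 2.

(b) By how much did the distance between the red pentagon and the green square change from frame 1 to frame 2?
+2.4

Distance in frame 1: 4.3. Distance in frame 2: 6.7.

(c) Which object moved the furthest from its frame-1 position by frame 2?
the orange triangle

(moved 3.6; next 3.3)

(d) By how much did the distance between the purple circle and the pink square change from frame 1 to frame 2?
-4.1

Distance in frame 1: 11.3. Distance in frame 2: 7.2.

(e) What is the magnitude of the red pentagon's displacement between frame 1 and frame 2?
3.1

The red pentagon moved from (4.7, 3.4) to (1.7, 2.7), a distance of √(3.0² + 0.7²) ≈ 3.1.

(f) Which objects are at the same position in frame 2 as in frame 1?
the green square, the cyan cross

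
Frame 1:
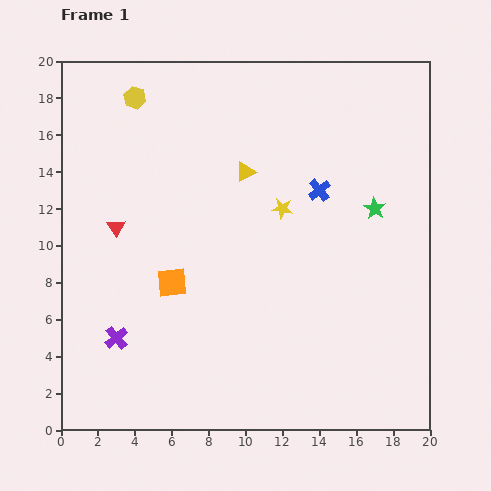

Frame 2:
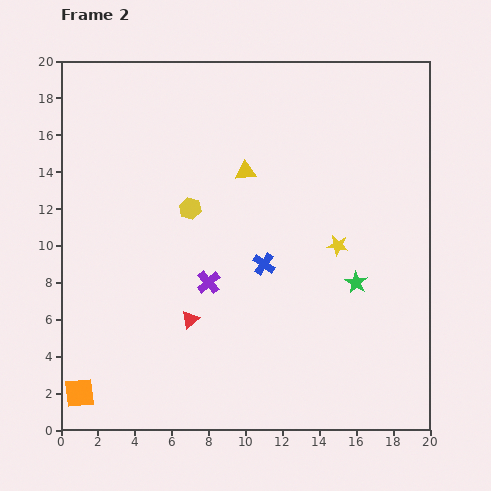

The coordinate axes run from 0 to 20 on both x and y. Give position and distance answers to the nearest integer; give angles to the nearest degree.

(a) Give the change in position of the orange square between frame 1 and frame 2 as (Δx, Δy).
(-5, -6)

The orange square was at (6, 8) in frame 1 and (1, 2) in frame 2.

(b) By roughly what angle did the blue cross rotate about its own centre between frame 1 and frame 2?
16° counter-clockwise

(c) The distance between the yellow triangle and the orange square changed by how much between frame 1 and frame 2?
+8

Distance in frame 1: 7. Distance in frame 2: 15.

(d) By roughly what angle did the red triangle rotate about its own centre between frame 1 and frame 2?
23° clockwise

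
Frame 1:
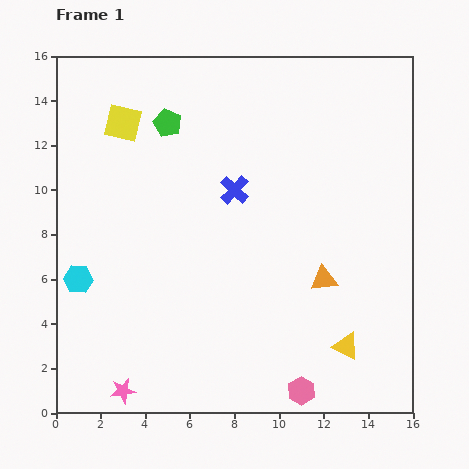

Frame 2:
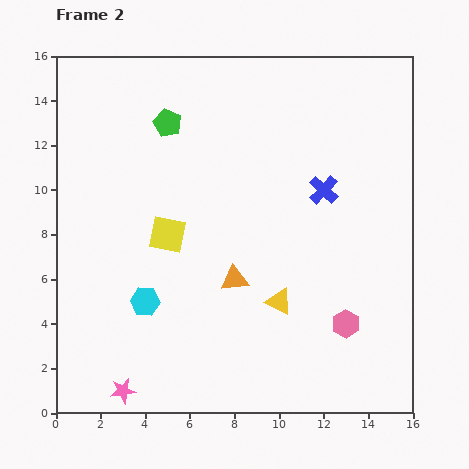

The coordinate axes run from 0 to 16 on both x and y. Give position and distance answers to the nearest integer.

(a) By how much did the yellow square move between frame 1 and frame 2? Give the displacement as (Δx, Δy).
(2, -5)

The yellow square was at (3, 13) in frame 1 and (5, 8) in frame 2.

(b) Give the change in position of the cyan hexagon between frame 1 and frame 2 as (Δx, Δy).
(3, -1)

The cyan hexagon was at (1, 6) in frame 1 and (4, 5) in frame 2.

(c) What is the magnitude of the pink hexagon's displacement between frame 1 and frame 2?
4

The pink hexagon moved from (11, 1) to (13, 4), a distance of √(2² + 3²) ≈ 4.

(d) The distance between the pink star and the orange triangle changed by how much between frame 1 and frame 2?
-3

Distance in frame 1: 10. Distance in frame 2: 7.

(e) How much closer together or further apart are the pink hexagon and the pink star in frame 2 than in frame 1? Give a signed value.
+2

Distance in frame 1: 8. Distance in frame 2: 10.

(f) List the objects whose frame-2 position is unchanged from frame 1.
the pink star, the green pentagon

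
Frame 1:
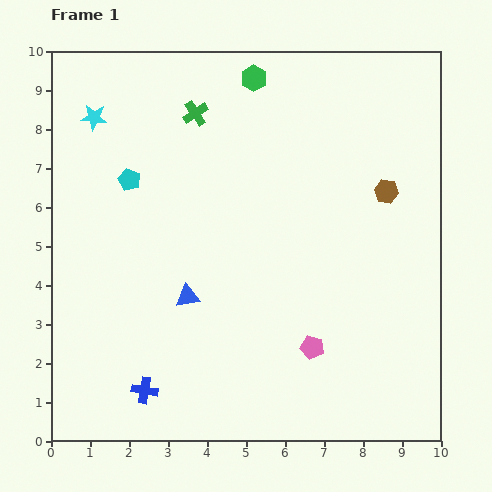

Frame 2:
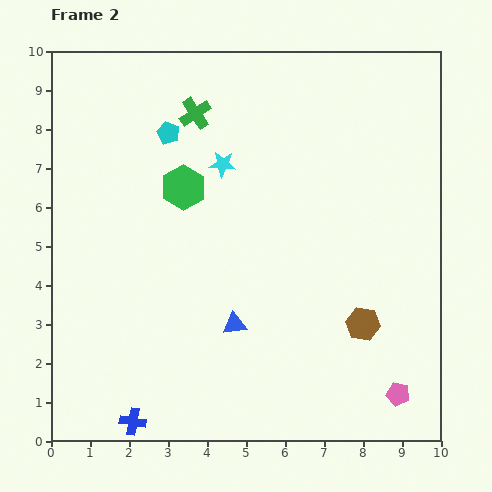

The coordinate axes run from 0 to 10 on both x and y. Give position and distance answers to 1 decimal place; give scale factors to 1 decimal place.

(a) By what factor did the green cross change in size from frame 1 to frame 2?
1.3×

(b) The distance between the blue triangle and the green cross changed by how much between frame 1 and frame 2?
+0.8

Distance in frame 1: 4.7. Distance in frame 2: 5.5.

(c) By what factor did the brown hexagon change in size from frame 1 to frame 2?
1.4×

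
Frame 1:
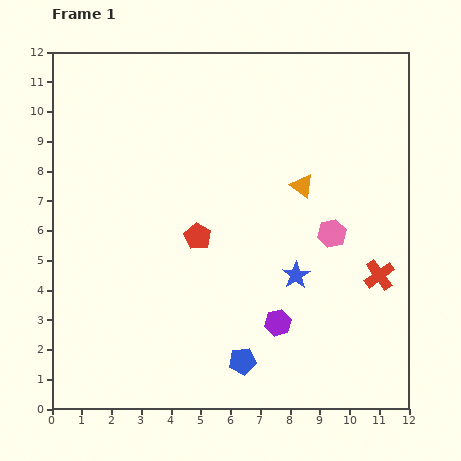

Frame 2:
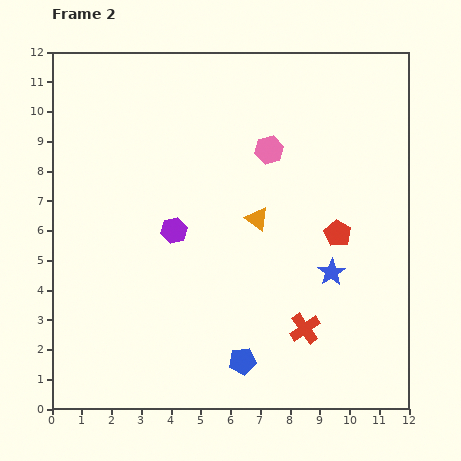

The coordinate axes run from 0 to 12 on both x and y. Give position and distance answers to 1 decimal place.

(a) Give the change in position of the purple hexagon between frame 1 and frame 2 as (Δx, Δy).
(-3.5, 3.1)

The purple hexagon was at (7.6, 2.9) in frame 1 and (4.1, 6.0) in frame 2.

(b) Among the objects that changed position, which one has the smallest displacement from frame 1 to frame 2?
the blue star

(moved 1.2)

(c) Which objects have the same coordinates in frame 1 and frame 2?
the blue pentagon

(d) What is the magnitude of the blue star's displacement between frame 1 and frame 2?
1.2

The blue star moved from (8.2, 4.5) to (9.4, 4.6), a distance of √(1.2² + 0.1²) ≈ 1.2.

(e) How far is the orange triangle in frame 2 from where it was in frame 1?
1.9

The orange triangle moved from (8.4, 7.5) to (6.9, 6.4), a distance of √(1.5² + 1.1²) ≈ 1.9.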